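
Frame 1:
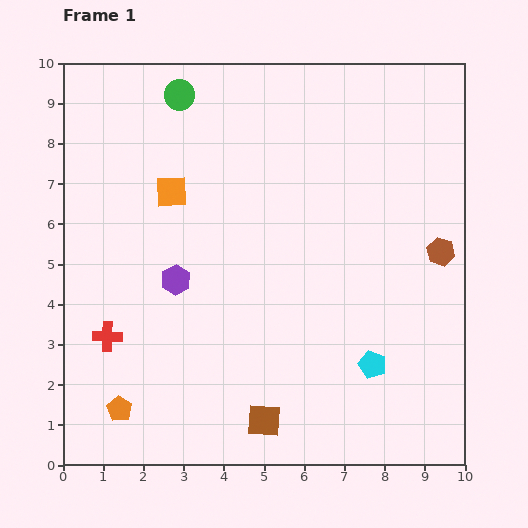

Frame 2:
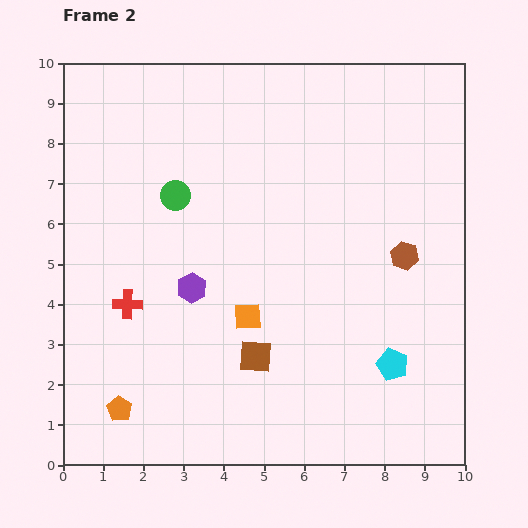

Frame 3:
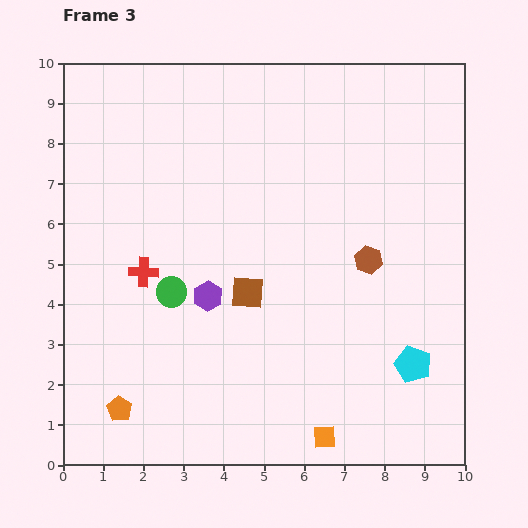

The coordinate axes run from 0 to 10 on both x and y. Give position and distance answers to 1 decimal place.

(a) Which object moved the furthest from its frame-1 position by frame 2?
the orange square

(moved 3.6; next 2.5)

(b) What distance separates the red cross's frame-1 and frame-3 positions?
1.8

The red cross moved from (1.1, 3.2) to (2.0, 4.8), a distance of √(0.9² + 1.6²) ≈ 1.8.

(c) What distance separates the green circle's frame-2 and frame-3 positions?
2.4

The green circle moved from (2.8, 6.7) to (2.7, 4.3), a distance of √(0.1² + 2.4²) ≈ 2.4.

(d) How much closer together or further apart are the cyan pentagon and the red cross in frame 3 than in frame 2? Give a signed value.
+0.3

Distance in frame 2: 6.8. Distance in frame 3: 7.1.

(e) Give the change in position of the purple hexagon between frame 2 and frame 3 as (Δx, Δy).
(0.4, -0.2)

The purple hexagon was at (3.2, 4.4) in frame 2 and (3.6, 4.2) in frame 3.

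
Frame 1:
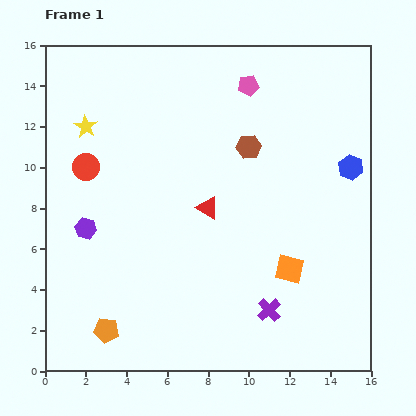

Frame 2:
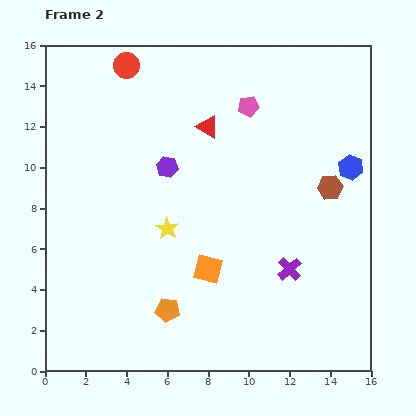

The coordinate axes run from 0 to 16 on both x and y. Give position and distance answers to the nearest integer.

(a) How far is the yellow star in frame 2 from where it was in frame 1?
6

The yellow star moved from (2, 12) to (6, 7), a distance of √(4² + 5²) ≈ 6.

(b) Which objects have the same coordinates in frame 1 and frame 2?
the blue hexagon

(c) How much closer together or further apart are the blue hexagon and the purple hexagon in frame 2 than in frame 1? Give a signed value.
-4

Distance in frame 1: 13. Distance in frame 2: 9.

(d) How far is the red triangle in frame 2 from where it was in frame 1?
4

The red triangle moved from (8, 8) to (8, 12), a distance of √(0² + 4²) ≈ 4.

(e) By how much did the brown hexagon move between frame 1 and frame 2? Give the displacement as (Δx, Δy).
(4, -2)

The brown hexagon was at (10, 11) in frame 1 and (14, 9) in frame 2.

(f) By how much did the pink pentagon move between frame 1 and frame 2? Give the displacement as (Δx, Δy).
(0, -1)

The pink pentagon was at (10, 14) in frame 1 and (10, 13) in frame 2.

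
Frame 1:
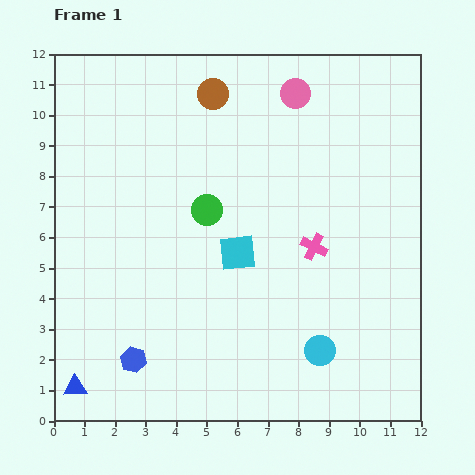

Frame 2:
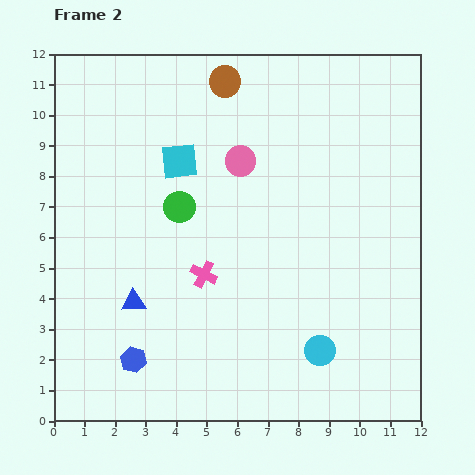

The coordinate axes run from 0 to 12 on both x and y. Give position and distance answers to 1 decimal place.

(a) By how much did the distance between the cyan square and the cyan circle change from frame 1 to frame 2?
+3.5

Distance in frame 1: 4.2. Distance in frame 2: 7.7.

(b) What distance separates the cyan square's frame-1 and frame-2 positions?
3.6

The cyan square moved from (6.0, 5.5) to (4.1, 8.5), a distance of √(1.9² + 3.0²) ≈ 3.6.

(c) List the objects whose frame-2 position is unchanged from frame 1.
the cyan circle, the blue hexagon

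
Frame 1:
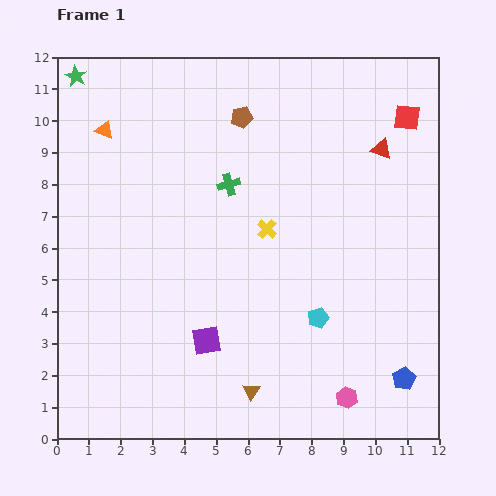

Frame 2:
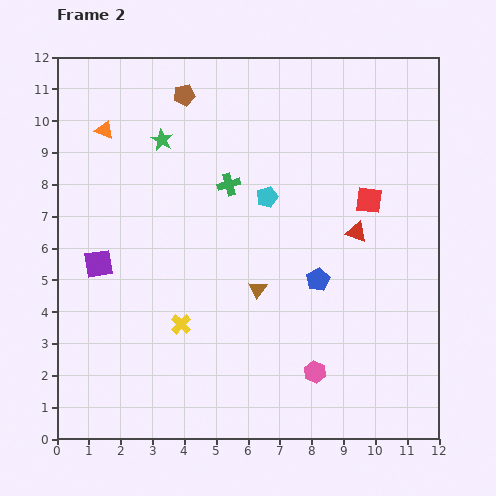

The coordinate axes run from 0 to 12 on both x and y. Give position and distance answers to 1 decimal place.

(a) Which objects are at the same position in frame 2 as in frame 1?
the green cross, the orange triangle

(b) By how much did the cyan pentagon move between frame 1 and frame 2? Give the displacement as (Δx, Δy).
(-1.6, 3.8)

The cyan pentagon was at (8.2, 3.8) in frame 1 and (6.6, 7.6) in frame 2.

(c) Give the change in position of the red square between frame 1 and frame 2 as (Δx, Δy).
(-1.2, -2.6)

The red square was at (11.0, 10.1) in frame 1 and (9.8, 7.5) in frame 2.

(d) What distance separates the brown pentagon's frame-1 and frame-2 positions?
1.9

The brown pentagon moved from (5.8, 10.1) to (4.0, 10.8), a distance of √(1.8² + 0.7²) ≈ 1.9.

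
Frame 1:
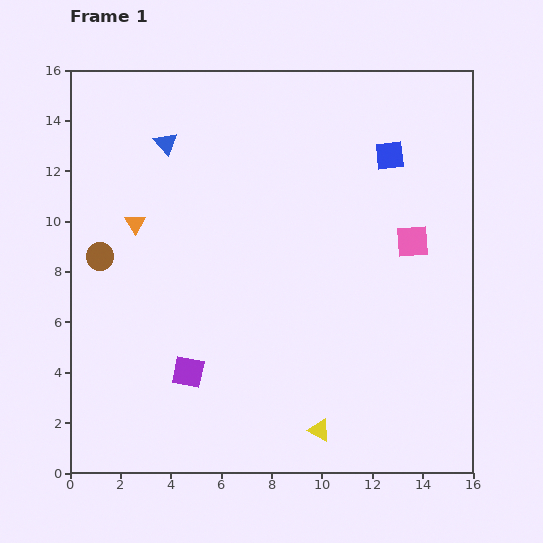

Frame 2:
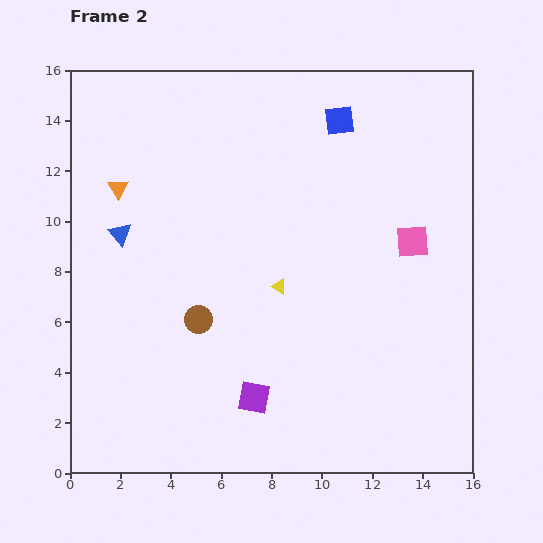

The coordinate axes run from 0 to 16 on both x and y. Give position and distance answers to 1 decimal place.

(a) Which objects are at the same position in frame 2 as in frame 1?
the pink square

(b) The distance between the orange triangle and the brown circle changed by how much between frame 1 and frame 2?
+4.2

Distance in frame 1: 1.9. Distance in frame 2: 6.1.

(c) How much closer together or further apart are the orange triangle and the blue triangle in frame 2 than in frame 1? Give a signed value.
-1.6

Distance in frame 1: 3.4. Distance in frame 2: 1.8.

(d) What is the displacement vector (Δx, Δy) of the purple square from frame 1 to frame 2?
(2.6, -1.0)

The purple square was at (4.7, 4.0) in frame 1 and (7.3, 3.0) in frame 2.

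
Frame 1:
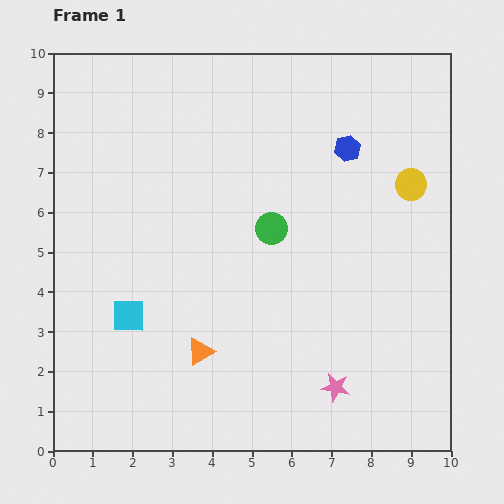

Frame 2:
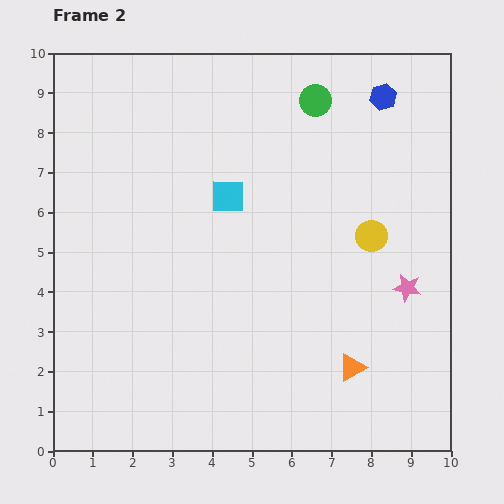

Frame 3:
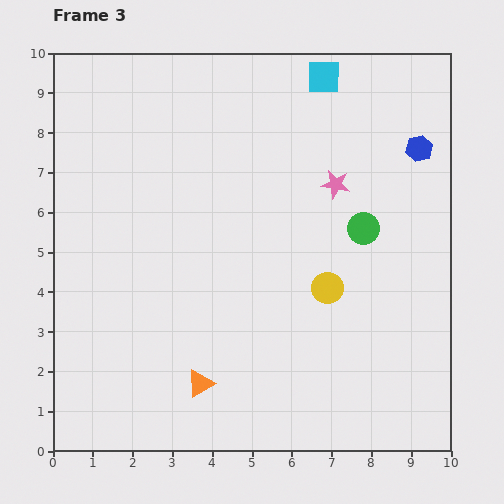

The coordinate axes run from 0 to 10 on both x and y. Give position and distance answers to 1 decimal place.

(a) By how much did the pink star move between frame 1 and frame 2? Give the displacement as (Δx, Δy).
(1.8, 2.5)

The pink star was at (7.1, 1.6) in frame 1 and (8.9, 4.1) in frame 2.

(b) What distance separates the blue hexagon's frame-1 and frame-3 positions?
1.8

The blue hexagon moved from (7.4, 7.6) to (9.2, 7.6), a distance of √(1.8² + 0.0²) ≈ 1.8.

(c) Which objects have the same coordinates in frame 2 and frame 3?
none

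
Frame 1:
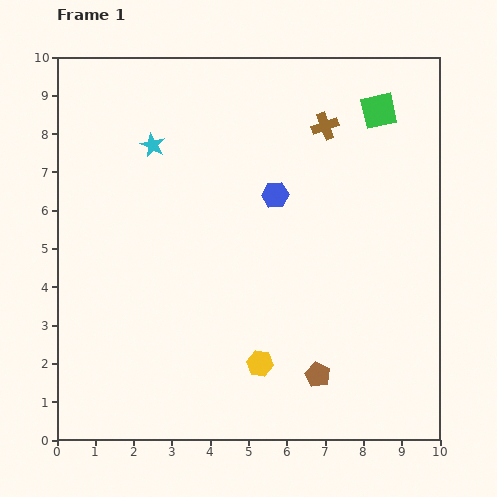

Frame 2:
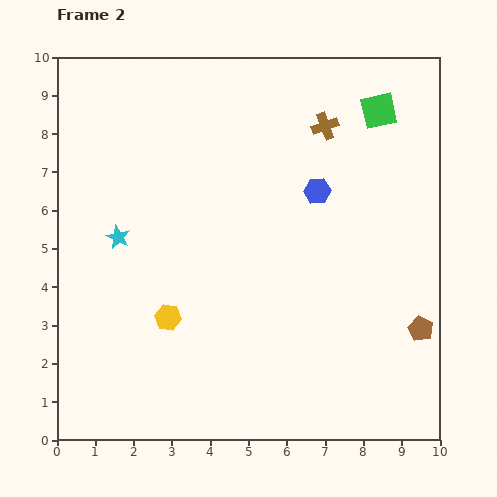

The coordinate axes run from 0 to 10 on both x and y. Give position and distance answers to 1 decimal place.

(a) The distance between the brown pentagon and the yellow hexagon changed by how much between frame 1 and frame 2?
+5.1

Distance in frame 1: 1.5. Distance in frame 2: 6.6.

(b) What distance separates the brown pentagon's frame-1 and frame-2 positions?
3.0

The brown pentagon moved from (6.8, 1.7) to (9.5, 2.9), a distance of √(2.7² + 1.2²) ≈ 3.0.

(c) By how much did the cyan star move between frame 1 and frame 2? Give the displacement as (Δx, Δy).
(-0.9, -2.4)

The cyan star was at (2.5, 7.7) in frame 1 and (1.6, 5.3) in frame 2.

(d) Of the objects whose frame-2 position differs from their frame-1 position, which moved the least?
the blue hexagon

(moved 1.1)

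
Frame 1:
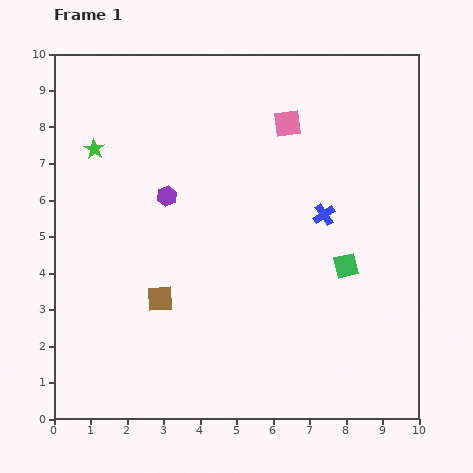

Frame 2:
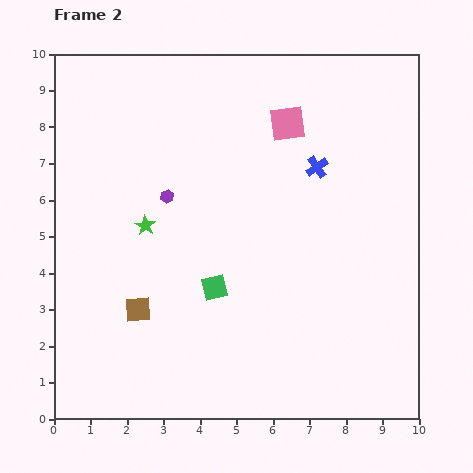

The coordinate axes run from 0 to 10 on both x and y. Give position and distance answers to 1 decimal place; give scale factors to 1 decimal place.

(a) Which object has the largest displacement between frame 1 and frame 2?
the green square

(moved 3.6; next 2.5)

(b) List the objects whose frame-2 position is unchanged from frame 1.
the pink square, the purple hexagon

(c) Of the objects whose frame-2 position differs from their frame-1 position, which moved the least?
the brown square

(moved 0.7)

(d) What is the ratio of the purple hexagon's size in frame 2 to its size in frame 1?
0.7×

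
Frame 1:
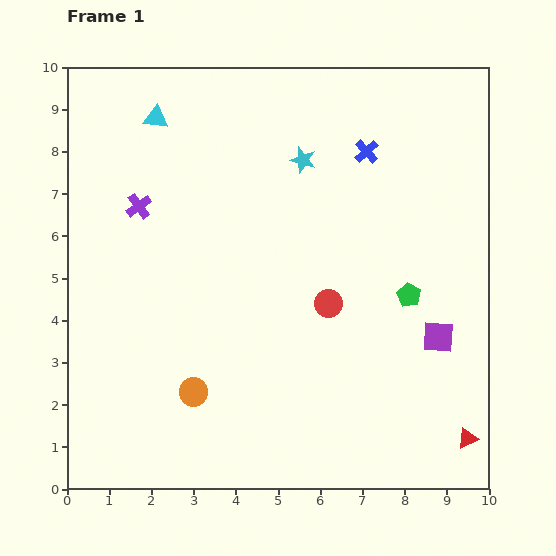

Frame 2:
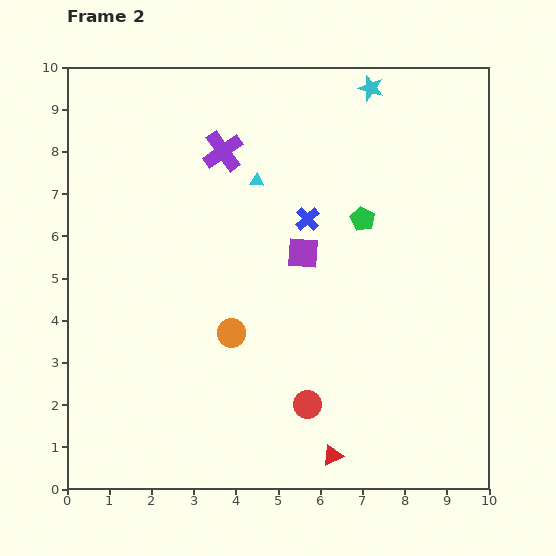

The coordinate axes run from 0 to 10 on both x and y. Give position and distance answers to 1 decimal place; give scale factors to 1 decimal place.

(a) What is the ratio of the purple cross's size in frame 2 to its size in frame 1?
1.6×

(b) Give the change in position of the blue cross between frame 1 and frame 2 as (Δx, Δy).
(-1.4, -1.6)

The blue cross was at (7.1, 8.0) in frame 1 and (5.7, 6.4) in frame 2.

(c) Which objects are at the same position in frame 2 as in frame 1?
none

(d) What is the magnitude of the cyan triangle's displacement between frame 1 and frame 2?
2.8

The cyan triangle moved from (2.1, 8.8) to (4.5, 7.3), a distance of √(2.4² + 1.5²) ≈ 2.8.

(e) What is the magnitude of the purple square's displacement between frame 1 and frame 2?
3.8

The purple square moved from (8.8, 3.6) to (5.6, 5.6), a distance of √(3.2² + 2.0²) ≈ 3.8.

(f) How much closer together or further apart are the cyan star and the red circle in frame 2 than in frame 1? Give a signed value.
+4.1

Distance in frame 1: 3.5. Distance in frame 2: 7.6.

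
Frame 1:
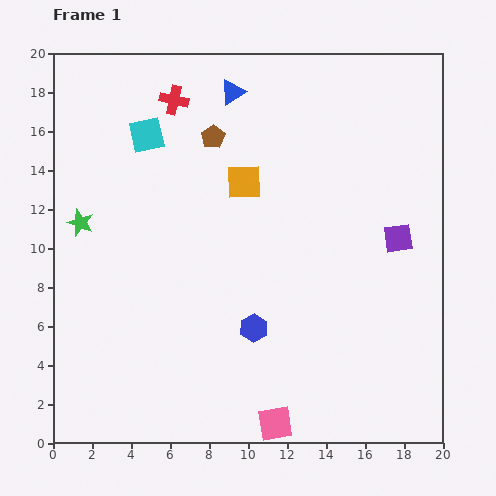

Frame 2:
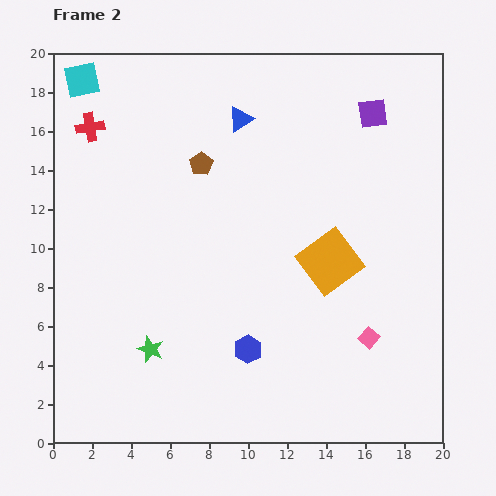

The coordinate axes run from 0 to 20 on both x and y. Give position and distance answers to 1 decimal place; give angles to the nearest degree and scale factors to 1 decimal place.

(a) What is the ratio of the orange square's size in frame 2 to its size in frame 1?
1.7×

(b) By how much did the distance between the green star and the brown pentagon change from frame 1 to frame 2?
+1.7

Distance in frame 1: 8.1. Distance in frame 2: 9.8.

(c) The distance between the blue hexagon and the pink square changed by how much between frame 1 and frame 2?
+1.2

Distance in frame 1: 5.0. Distance in frame 2: 6.2.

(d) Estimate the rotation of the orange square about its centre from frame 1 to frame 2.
34° counter-clockwise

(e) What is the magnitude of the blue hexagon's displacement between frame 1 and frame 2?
1.1

The blue hexagon moved from (10.3, 5.9) to (10.0, 4.8), a distance of √(0.3² + 1.1²) ≈ 1.1.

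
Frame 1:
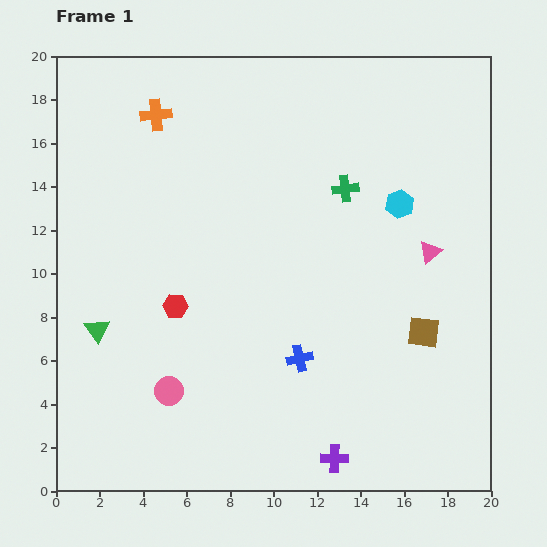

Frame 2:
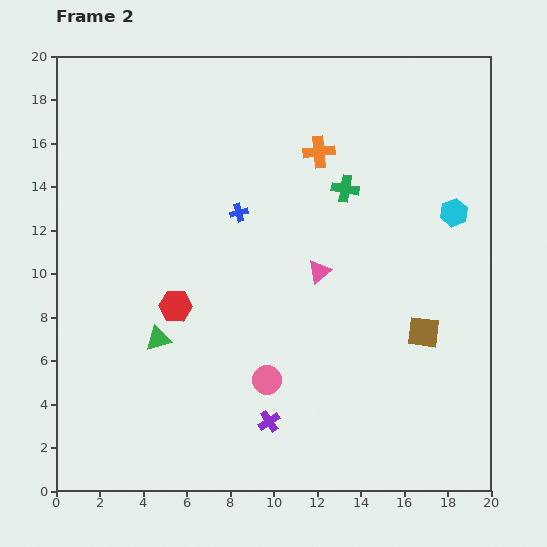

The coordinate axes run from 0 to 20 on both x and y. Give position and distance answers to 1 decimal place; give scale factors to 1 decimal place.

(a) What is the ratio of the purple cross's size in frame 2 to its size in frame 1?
0.8×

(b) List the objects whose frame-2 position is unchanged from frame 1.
the brown square, the red hexagon, the green cross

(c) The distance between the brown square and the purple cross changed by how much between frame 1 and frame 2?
+1.1

Distance in frame 1: 7.1. Distance in frame 2: 8.2.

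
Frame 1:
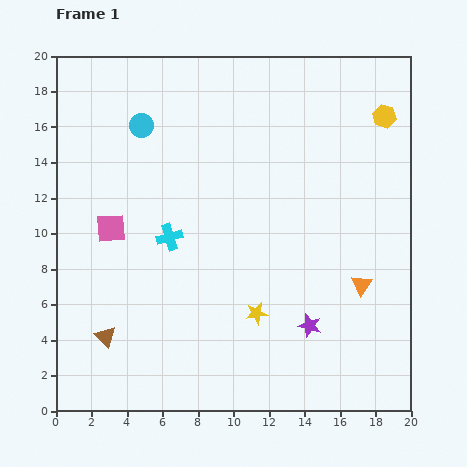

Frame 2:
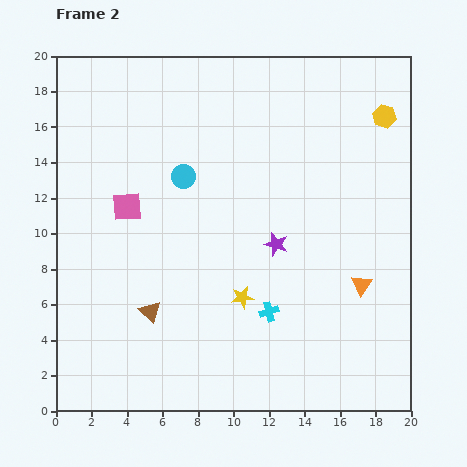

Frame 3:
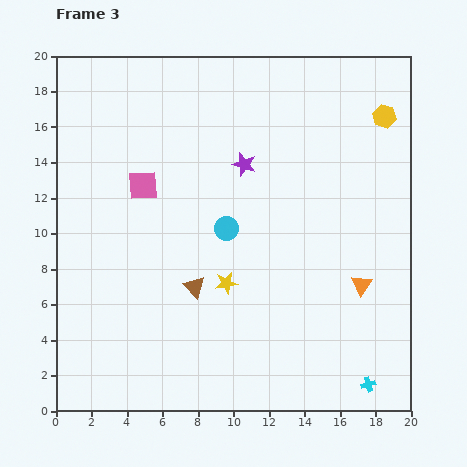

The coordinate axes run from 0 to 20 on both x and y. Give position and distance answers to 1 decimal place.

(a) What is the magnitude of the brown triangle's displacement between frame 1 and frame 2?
2.9

The brown triangle moved from (2.8, 4.2) to (5.3, 5.6), a distance of √(2.5² + 1.4²) ≈ 2.9.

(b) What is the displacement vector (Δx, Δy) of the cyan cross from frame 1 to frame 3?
(11.2, -8.3)

The cyan cross was at (6.4, 9.8) in frame 1 and (17.6, 1.5) in frame 3.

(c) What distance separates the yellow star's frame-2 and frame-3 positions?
1.2

The yellow star moved from (10.5, 6.4) to (9.6, 7.2), a distance of √(0.9² + 0.8²) ≈ 1.2.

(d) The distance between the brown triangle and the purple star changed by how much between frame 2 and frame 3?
-0.7

Distance in frame 2: 8.1. Distance in frame 3: 7.4.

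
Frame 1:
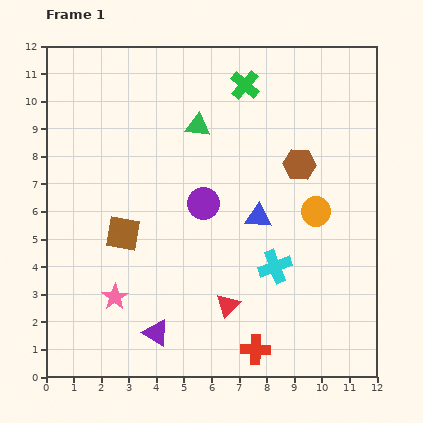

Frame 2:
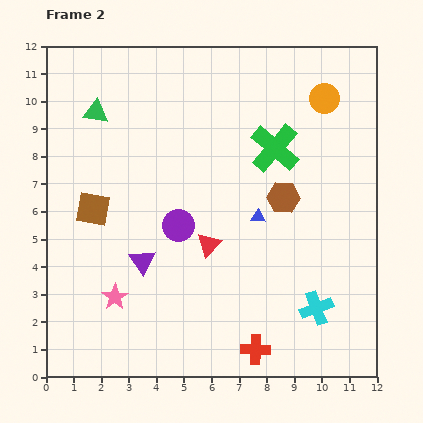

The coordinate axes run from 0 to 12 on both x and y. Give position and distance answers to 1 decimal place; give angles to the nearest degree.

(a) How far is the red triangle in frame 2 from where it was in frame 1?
2.3

The red triangle moved from (6.6, 2.6) to (5.9, 4.8), a distance of √(0.7² + 2.2²) ≈ 2.3.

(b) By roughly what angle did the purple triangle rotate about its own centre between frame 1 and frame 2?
22° clockwise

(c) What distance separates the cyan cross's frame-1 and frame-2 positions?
2.1

The cyan cross moved from (8.3, 4.0) to (9.8, 2.5), a distance of √(1.5² + 1.5²) ≈ 2.1.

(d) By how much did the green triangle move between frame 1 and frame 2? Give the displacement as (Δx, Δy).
(-3.7, 0.5)

The green triangle was at (5.5, 9.1) in frame 1 and (1.8, 9.6) in frame 2.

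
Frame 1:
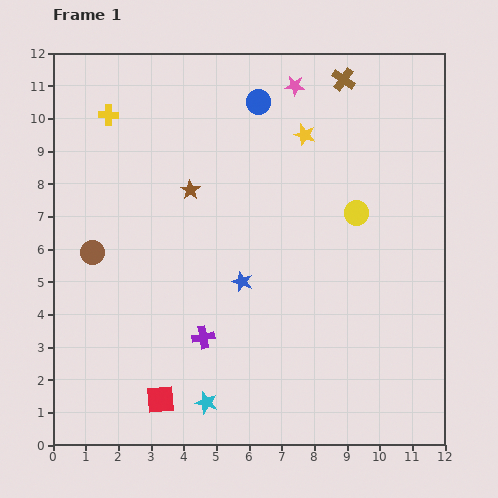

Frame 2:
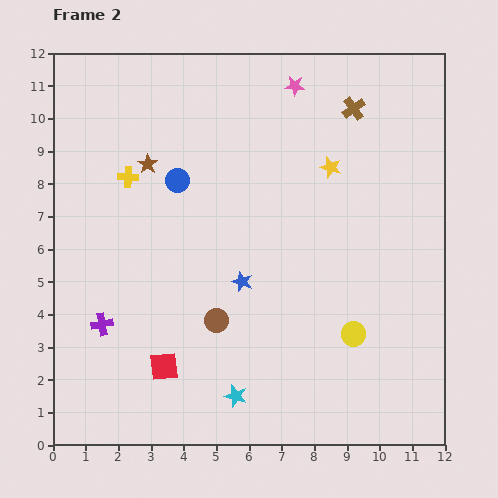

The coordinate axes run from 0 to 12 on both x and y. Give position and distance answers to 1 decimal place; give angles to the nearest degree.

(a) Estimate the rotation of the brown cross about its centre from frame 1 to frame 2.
18° clockwise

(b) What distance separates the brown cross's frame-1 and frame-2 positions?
0.9

The brown cross moved from (8.9, 11.2) to (9.2, 10.3), a distance of √(0.3² + 0.9²) ≈ 0.9.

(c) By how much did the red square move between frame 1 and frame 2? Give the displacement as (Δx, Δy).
(0.1, 1.0)

The red square was at (3.3, 1.4) in frame 1 and (3.4, 2.4) in frame 2.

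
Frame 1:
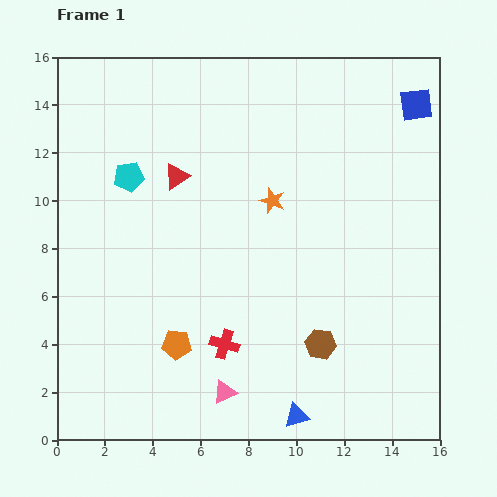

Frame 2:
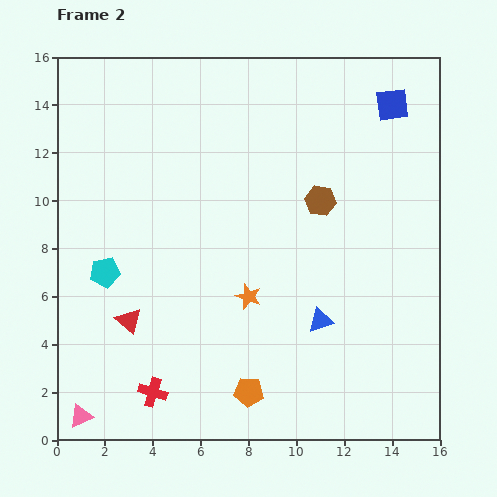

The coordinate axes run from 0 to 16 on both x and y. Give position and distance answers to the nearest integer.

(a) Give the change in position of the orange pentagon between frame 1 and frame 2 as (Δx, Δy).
(3, -2)

The orange pentagon was at (5, 4) in frame 1 and (8, 2) in frame 2.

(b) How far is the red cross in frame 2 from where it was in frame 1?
4

The red cross moved from (7, 4) to (4, 2), a distance of √(3² + 2²) ≈ 4.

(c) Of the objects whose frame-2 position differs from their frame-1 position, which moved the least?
the blue square

(moved 1)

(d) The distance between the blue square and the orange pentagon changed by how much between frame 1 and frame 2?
-1

Distance in frame 1: 14. Distance in frame 2: 13.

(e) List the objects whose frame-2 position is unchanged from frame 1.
none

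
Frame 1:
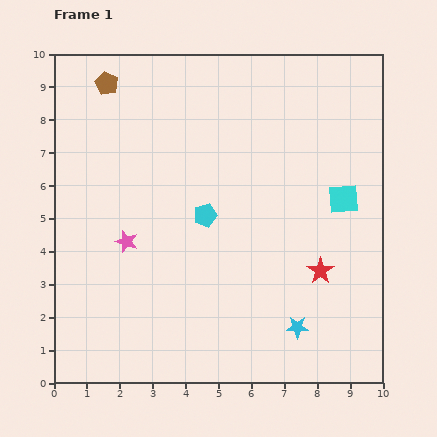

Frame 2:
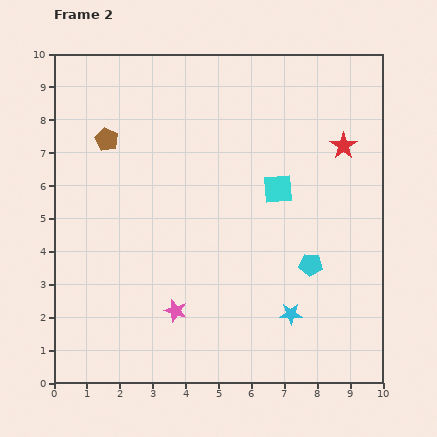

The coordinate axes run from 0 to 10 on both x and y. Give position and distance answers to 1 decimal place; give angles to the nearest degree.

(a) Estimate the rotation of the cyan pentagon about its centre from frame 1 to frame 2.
22° clockwise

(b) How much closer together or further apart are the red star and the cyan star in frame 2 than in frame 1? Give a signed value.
+3.5

Distance in frame 1: 1.8. Distance in frame 2: 5.3.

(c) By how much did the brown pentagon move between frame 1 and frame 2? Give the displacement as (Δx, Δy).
(0.0, -1.7)

The brown pentagon was at (1.6, 9.1) in frame 1 and (1.6, 7.4) in frame 2.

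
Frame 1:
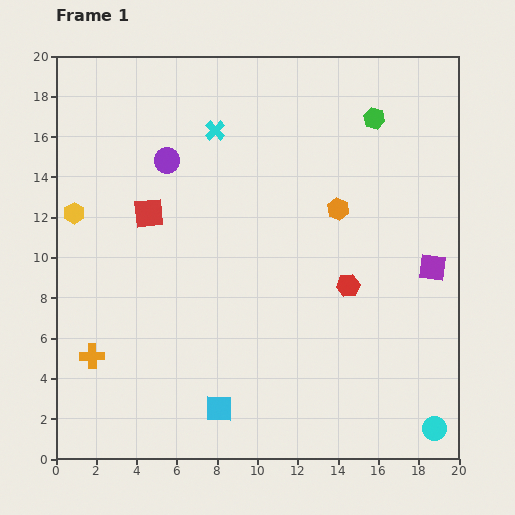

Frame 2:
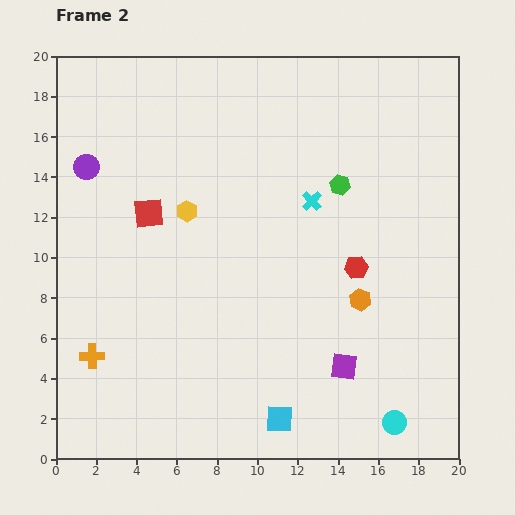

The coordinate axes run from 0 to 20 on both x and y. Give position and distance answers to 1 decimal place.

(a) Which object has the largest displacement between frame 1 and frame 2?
the purple square

(moved 6.6; next 5.9)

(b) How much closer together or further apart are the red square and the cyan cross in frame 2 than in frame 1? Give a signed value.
+2.8

Distance in frame 1: 5.3. Distance in frame 2: 8.1.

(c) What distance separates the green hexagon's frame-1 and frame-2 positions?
3.7

The green hexagon moved from (15.8, 16.9) to (14.1, 13.6), a distance of √(1.7² + 3.3²) ≈ 3.7.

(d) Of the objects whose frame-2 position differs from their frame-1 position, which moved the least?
the red hexagon

(moved 1.0)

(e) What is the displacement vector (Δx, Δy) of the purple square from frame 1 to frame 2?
(-4.4, -4.9)

The purple square was at (18.7, 9.5) in frame 1 and (14.3, 4.6) in frame 2.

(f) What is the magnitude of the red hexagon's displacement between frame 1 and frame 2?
1.0

The red hexagon moved from (14.5, 8.6) to (14.9, 9.5), a distance of √(0.4² + 0.9²) ≈ 1.0.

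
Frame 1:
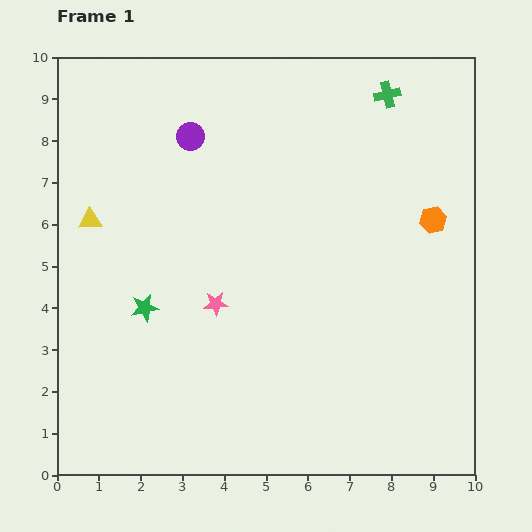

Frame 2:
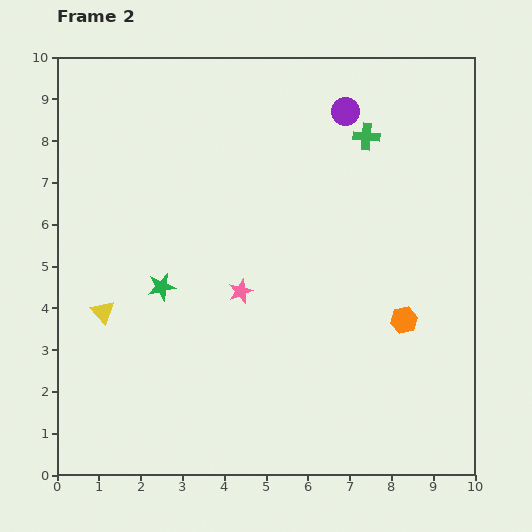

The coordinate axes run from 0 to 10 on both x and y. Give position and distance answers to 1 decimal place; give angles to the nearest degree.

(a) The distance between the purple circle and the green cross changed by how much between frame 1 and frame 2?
-4.0

Distance in frame 1: 4.8. Distance in frame 2: 0.8.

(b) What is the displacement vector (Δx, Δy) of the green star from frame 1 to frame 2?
(0.4, 0.5)

The green star was at (2.1, 4.0) in frame 1 and (2.5, 4.5) in frame 2.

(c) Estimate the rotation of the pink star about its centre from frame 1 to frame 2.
19° counter-clockwise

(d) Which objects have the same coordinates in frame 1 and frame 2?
none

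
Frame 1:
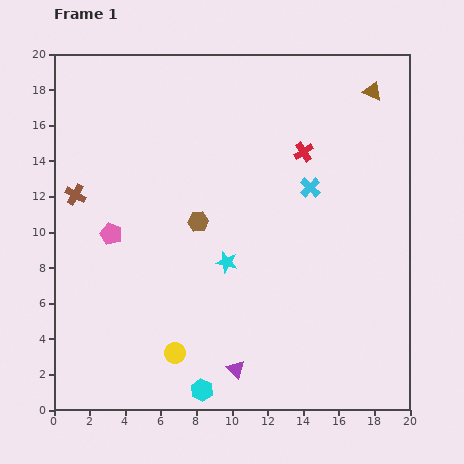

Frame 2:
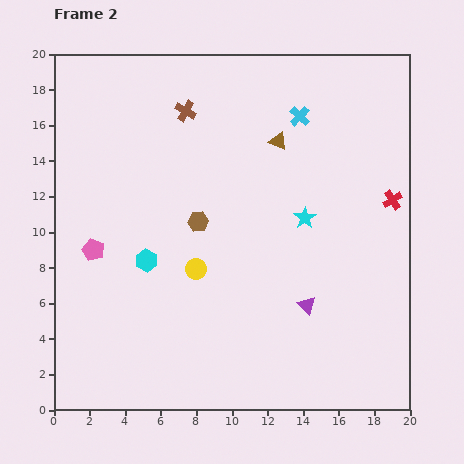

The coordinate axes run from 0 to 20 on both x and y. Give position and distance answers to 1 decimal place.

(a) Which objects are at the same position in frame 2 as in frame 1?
the brown hexagon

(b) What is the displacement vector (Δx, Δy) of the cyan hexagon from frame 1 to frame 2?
(-3.1, 7.3)

The cyan hexagon was at (8.3, 1.1) in frame 1 and (5.2, 8.4) in frame 2.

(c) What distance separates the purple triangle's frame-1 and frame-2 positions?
5.4

The purple triangle moved from (10.2, 2.3) to (14.2, 5.9), a distance of √(4.0² + 3.6²) ≈ 5.4.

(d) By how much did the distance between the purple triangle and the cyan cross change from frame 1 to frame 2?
-0.4

Distance in frame 1: 11.0. Distance in frame 2: 10.6.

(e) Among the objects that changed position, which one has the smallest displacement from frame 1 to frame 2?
the pink pentagon

(moved 1.3)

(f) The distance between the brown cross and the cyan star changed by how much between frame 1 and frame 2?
-0.3

Distance in frame 1: 9.3. Distance in frame 2: 9.0.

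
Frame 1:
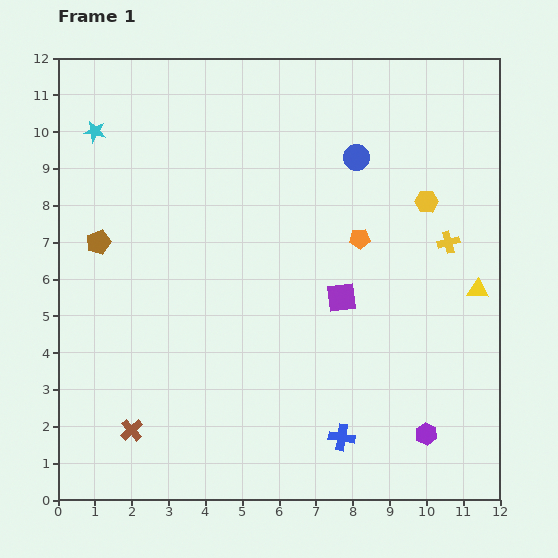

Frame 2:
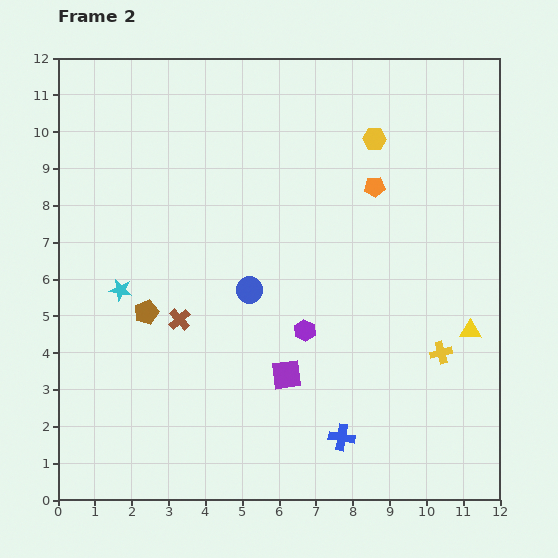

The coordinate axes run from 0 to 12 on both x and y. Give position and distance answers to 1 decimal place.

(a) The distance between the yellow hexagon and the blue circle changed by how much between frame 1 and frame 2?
+3.1

Distance in frame 1: 2.2. Distance in frame 2: 5.3.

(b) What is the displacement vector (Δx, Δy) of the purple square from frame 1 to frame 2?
(-1.5, -2.1)

The purple square was at (7.7, 5.5) in frame 1 and (6.2, 3.4) in frame 2.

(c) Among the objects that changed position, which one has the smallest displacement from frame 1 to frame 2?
the yellow triangle

(moved 1.1)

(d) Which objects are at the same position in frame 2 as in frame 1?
the blue cross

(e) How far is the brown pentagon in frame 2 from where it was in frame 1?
2.3

The brown pentagon moved from (1.1, 7.0) to (2.4, 5.1), a distance of √(1.3² + 1.9²) ≈ 2.3.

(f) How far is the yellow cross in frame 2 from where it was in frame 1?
3.0

The yellow cross moved from (10.6, 7.0) to (10.4, 4.0), a distance of √(0.2² + 3.0²) ≈ 3.0.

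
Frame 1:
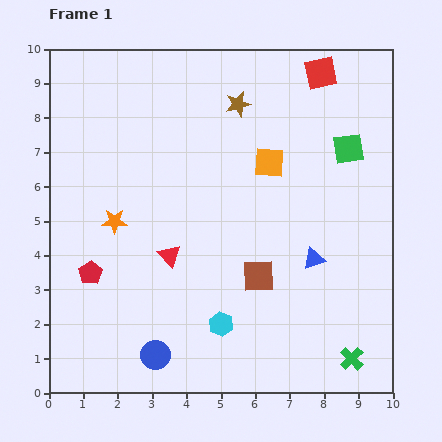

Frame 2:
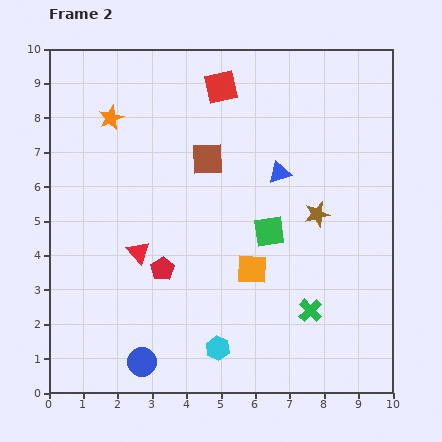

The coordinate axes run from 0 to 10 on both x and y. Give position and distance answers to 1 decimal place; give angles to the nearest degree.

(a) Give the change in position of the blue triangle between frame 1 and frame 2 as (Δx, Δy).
(-1.0, 2.5)

The blue triangle was at (7.7, 3.9) in frame 1 and (6.7, 6.4) in frame 2.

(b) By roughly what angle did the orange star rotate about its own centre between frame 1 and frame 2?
25° counter-clockwise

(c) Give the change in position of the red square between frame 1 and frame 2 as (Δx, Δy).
(-2.9, -0.4)

The red square was at (7.9, 9.3) in frame 1 and (5.0, 8.9) in frame 2.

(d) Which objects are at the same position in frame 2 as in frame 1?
none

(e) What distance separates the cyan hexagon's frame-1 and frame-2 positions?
0.7

The cyan hexagon moved from (5.0, 2.0) to (4.9, 1.3), a distance of √(0.1² + 0.7²) ≈ 0.7.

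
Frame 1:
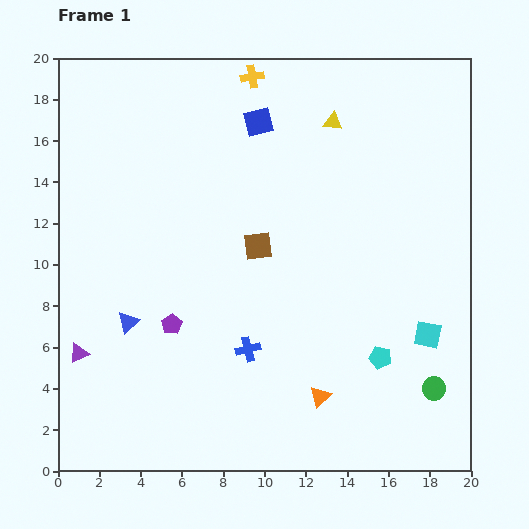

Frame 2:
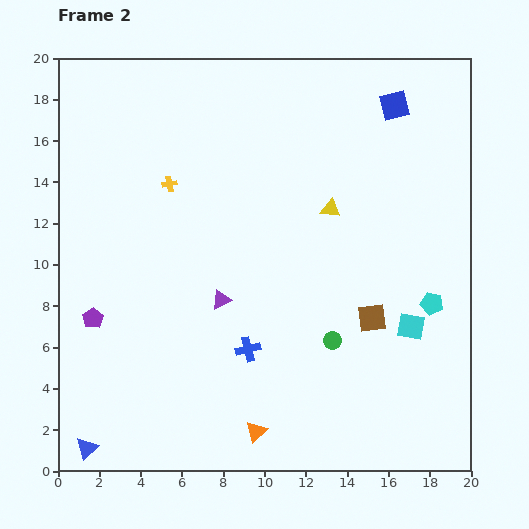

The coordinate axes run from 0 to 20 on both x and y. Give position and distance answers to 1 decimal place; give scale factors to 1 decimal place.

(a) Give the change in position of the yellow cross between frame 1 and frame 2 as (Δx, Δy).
(-4.0, -5.2)

The yellow cross was at (9.4, 19.1) in frame 1 and (5.4, 13.9) in frame 2.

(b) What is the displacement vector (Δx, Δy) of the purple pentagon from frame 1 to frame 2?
(-3.8, 0.3)

The purple pentagon was at (5.5, 7.1) in frame 1 and (1.7, 7.4) in frame 2.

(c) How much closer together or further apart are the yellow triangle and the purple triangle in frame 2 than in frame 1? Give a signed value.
-9.7

Distance in frame 1: 16.6. Distance in frame 2: 6.9.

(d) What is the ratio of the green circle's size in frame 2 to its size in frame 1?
0.8×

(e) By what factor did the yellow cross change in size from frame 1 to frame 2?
0.6×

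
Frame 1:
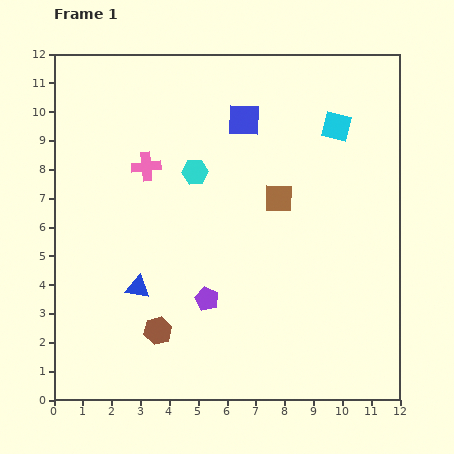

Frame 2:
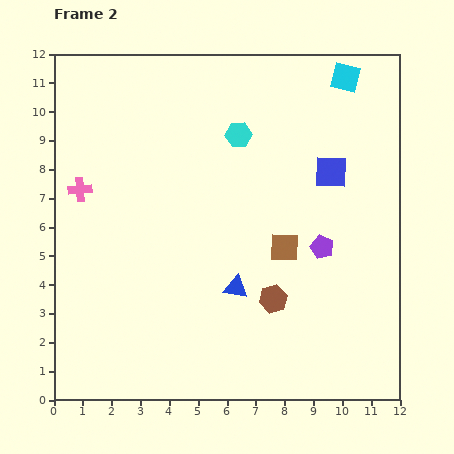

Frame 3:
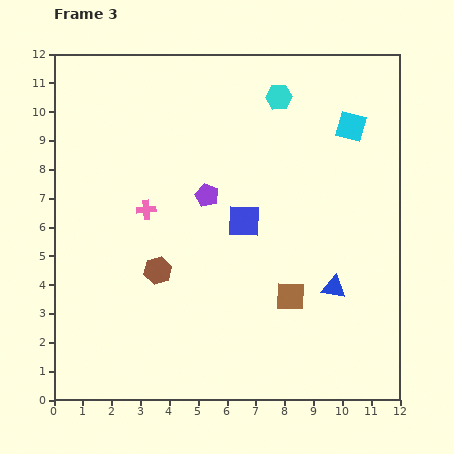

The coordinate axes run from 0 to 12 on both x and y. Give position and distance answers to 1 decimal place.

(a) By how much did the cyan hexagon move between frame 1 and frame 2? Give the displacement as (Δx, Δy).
(1.5, 1.3)

The cyan hexagon was at (4.9, 7.9) in frame 1 and (6.4, 9.2) in frame 2.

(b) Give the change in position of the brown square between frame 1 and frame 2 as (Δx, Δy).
(0.2, -1.7)

The brown square was at (7.8, 7.0) in frame 1 and (8.0, 5.3) in frame 2.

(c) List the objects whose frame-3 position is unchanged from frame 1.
none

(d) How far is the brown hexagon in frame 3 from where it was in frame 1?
2.1

The brown hexagon moved from (3.6, 2.4) to (3.6, 4.5), a distance of √(0.0² + 2.1²) ≈ 2.1.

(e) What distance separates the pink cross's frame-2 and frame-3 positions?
2.4

The pink cross moved from (0.9, 7.3) to (3.2, 6.6), a distance of √(2.3² + 0.7²) ≈ 2.4.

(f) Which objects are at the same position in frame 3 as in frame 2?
none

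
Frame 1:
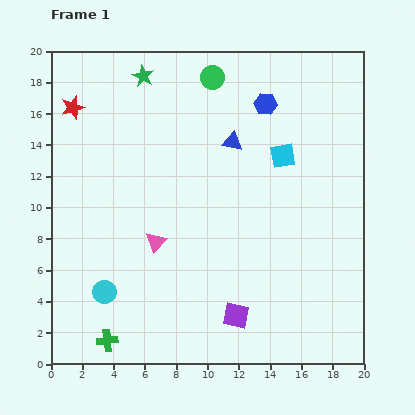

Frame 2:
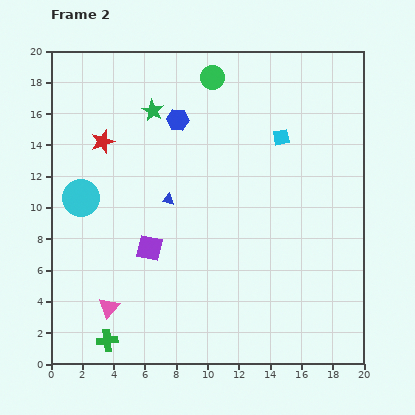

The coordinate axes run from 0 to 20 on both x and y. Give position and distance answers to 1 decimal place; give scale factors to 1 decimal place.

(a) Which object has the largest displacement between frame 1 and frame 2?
the purple square

(moved 7.0; next 6.2)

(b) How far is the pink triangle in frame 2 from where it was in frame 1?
5.2

The pink triangle moved from (6.7, 7.8) to (3.7, 3.6), a distance of √(3.0² + 4.2²) ≈ 5.2.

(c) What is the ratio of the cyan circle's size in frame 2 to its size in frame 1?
1.6×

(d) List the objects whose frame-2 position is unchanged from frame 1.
the green cross, the green circle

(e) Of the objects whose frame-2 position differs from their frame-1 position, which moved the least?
the cyan square

(moved 1.2)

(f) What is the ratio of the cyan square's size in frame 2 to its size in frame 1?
0.7×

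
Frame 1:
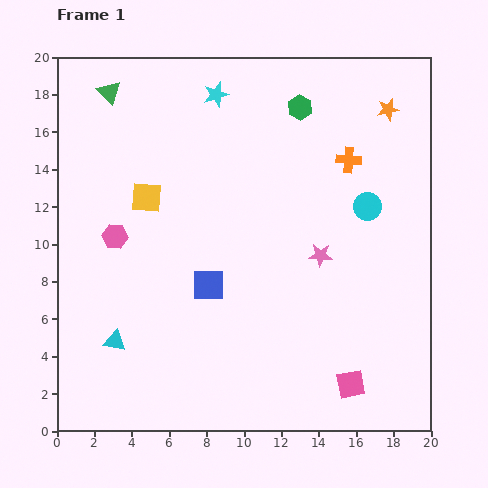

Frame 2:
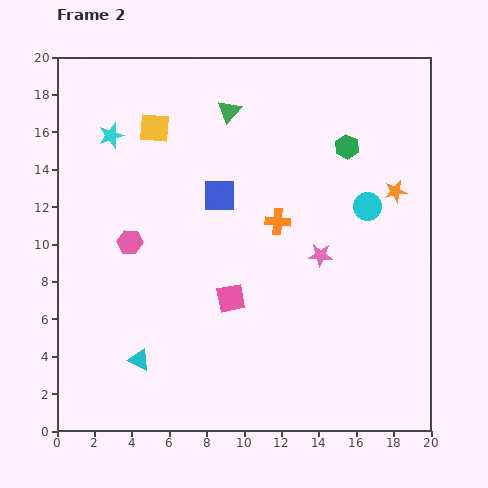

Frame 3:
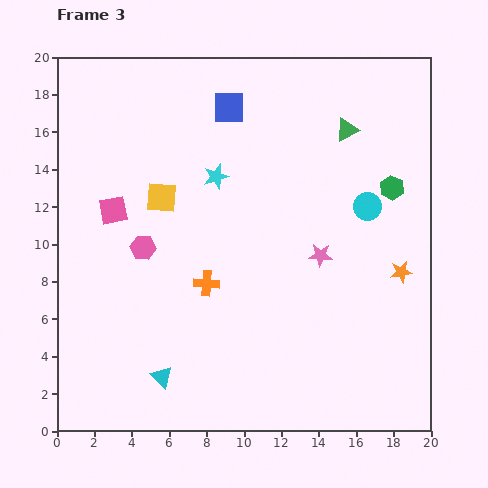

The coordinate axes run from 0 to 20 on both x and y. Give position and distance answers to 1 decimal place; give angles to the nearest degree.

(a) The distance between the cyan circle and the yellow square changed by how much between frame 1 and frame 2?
+0.3

Distance in frame 1: 11.8. Distance in frame 2: 12.1.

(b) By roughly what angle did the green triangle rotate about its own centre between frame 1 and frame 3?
48° clockwise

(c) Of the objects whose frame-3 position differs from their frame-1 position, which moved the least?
the yellow square

(moved 0.8)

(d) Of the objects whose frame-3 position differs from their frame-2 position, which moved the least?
the pink hexagon

(moved 0.8)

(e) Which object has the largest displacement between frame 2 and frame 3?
the pink square

(moved 7.9; next 6.4)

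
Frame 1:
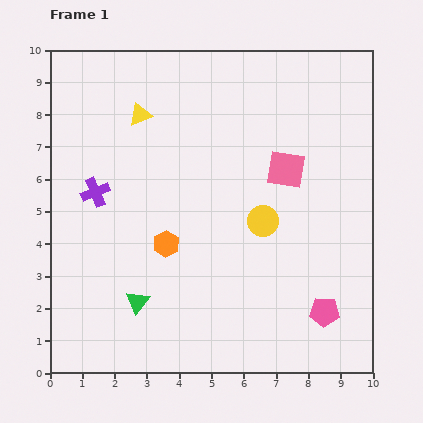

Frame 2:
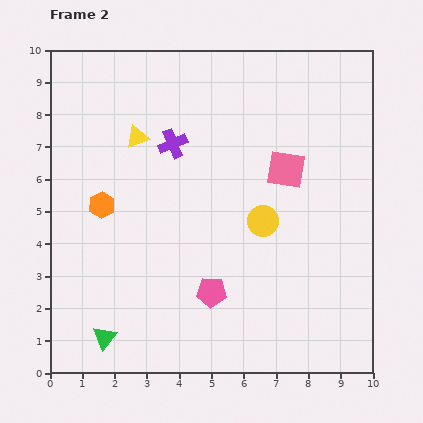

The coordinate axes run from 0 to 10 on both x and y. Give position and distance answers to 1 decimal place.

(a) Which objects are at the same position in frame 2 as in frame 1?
the yellow circle, the pink square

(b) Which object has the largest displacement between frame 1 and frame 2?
the pink pentagon

(moved 3.6; next 2.8)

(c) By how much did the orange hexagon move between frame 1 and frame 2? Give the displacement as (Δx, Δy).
(-2.0, 1.2)

The orange hexagon was at (3.6, 4.0) in frame 1 and (1.6, 5.2) in frame 2.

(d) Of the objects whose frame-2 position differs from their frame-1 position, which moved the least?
the yellow triangle

(moved 0.7)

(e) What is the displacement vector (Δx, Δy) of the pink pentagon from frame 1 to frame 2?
(-3.5, 0.6)

The pink pentagon was at (8.5, 1.9) in frame 1 and (5.0, 2.5) in frame 2.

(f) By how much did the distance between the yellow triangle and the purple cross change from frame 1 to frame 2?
-1.7

Distance in frame 1: 2.8. Distance in frame 2: 1.1.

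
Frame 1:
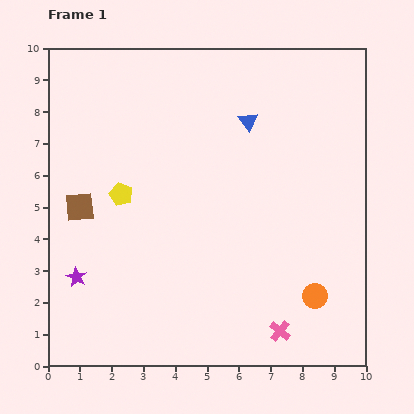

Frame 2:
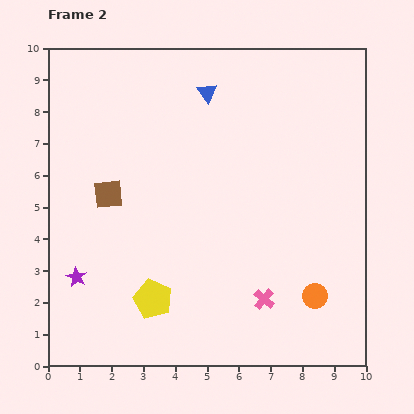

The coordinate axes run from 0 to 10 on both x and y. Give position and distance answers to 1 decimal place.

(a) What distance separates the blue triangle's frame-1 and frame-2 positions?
1.6

The blue triangle moved from (6.3, 7.7) to (5.0, 8.6), a distance of √(1.3² + 0.9²) ≈ 1.6.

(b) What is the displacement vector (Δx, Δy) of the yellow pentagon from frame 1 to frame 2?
(1.0, -3.3)

The yellow pentagon was at (2.3, 5.4) in frame 1 and (3.3, 2.1) in frame 2.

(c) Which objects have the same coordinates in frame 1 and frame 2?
the purple star, the orange circle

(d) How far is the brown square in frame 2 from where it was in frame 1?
1.0

The brown square moved from (1.0, 5.0) to (1.9, 5.4), a distance of √(0.9² + 0.4²) ≈ 1.0.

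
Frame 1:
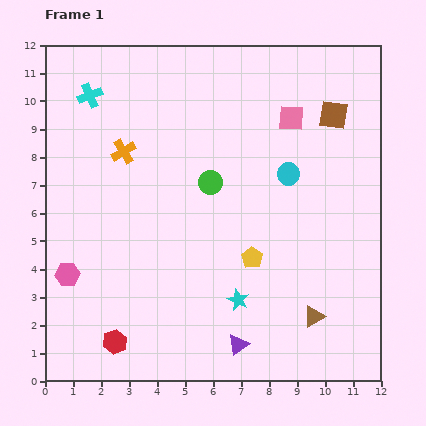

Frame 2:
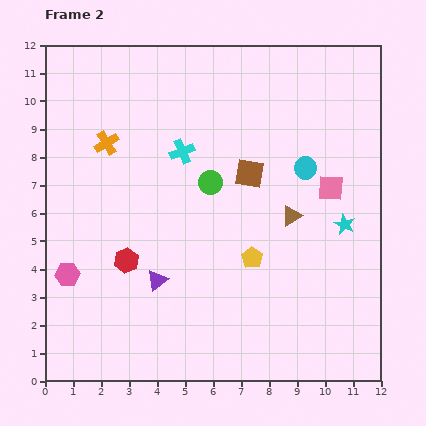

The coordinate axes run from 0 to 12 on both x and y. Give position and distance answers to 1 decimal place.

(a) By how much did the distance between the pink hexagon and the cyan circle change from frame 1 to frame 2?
+0.6

Distance in frame 1: 8.7. Distance in frame 2: 9.3.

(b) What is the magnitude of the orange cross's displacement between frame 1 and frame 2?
0.7

The orange cross moved from (2.8, 8.2) to (2.2, 8.5), a distance of √(0.6² + 0.3²) ≈ 0.7.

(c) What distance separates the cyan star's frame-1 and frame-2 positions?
4.7

The cyan star moved from (6.9, 2.9) to (10.7, 5.6), a distance of √(3.8² + 2.7²) ≈ 4.7.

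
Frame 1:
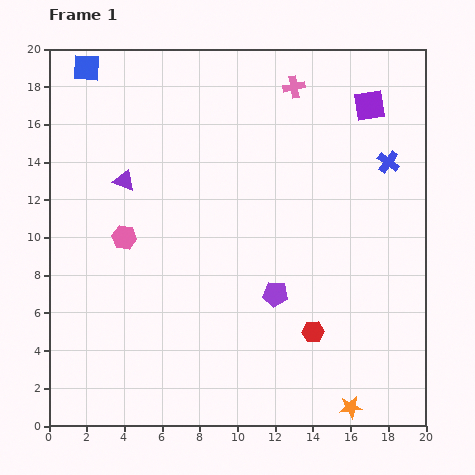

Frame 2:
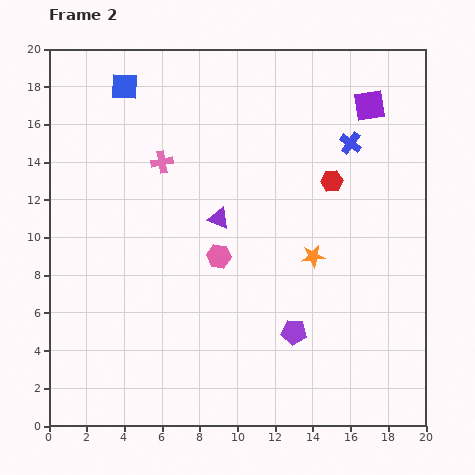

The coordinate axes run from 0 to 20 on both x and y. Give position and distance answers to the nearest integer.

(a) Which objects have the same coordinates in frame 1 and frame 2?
the purple square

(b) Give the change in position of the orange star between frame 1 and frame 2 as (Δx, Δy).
(-2, 8)

The orange star was at (16, 1) in frame 1 and (14, 9) in frame 2.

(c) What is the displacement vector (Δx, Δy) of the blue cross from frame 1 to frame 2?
(-2, 1)

The blue cross was at (18, 14) in frame 1 and (16, 15) in frame 2.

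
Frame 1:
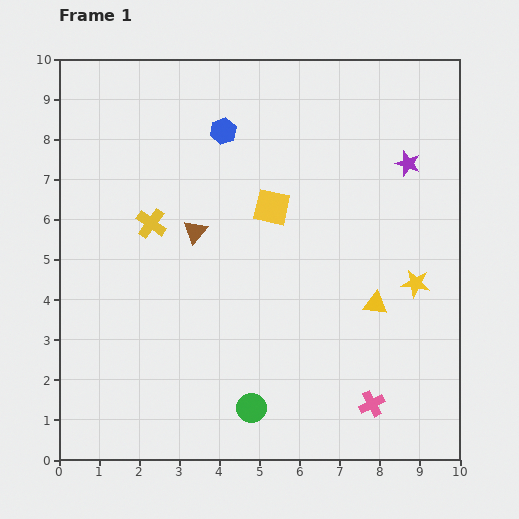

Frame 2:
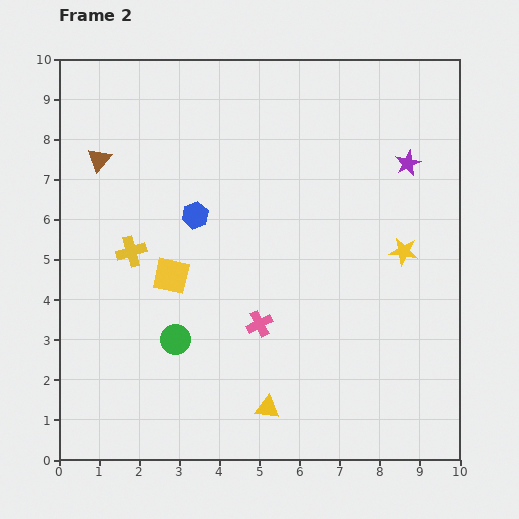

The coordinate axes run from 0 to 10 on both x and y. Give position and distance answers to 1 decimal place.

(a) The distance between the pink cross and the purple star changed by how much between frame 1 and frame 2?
-0.7

Distance in frame 1: 6.1. Distance in frame 2: 5.4.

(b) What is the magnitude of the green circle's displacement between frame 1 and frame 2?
2.5

The green circle moved from (4.8, 1.3) to (2.9, 3.0), a distance of √(1.9² + 1.7²) ≈ 2.5.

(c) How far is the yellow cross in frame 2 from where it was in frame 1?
0.9

The yellow cross moved from (2.3, 5.9) to (1.8, 5.2), a distance of √(0.5² + 0.7²) ≈ 0.9.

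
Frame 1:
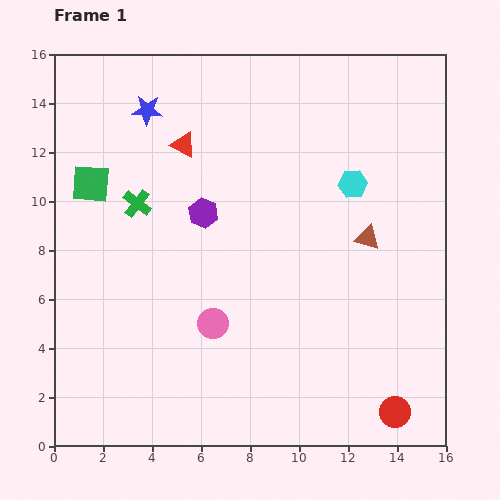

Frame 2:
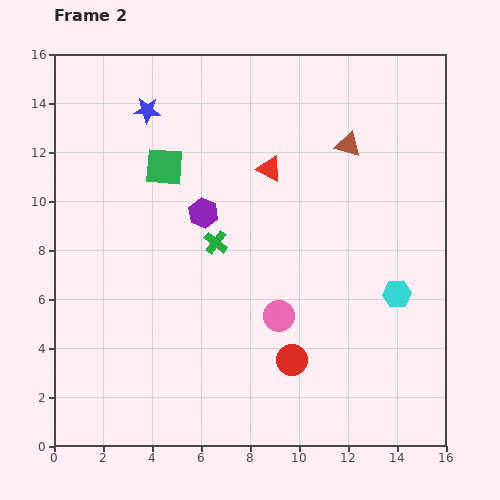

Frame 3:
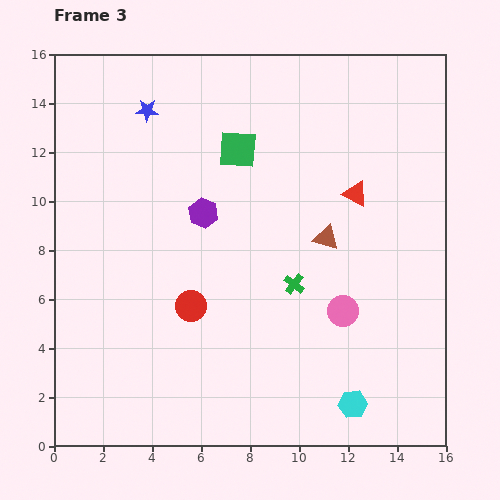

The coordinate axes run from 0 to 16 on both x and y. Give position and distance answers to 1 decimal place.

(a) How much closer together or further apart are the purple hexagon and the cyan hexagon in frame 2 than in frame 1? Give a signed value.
+2.4

Distance in frame 1: 6.2. Distance in frame 2: 8.6.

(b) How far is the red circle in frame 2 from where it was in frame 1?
4.7

The red circle moved from (13.9, 1.4) to (9.7, 3.5), a distance of √(4.2² + 2.1²) ≈ 4.7.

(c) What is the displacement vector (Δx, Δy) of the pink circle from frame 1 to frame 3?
(5.3, 0.5)

The pink circle was at (6.5, 5.0) in frame 1 and (11.8, 5.5) in frame 3.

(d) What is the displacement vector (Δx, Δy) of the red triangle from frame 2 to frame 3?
(3.5, -1.0)

The red triangle was at (8.8, 11.3) in frame 2 and (12.3, 10.3) in frame 3.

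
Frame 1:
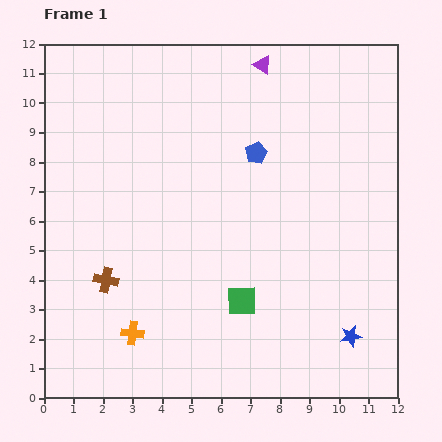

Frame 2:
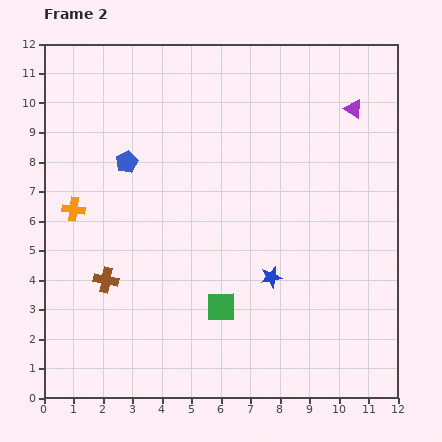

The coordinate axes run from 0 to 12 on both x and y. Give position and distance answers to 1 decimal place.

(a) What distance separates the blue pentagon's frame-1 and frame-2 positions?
4.4

The blue pentagon moved from (7.2, 8.3) to (2.8, 8.0), a distance of √(4.4² + 0.3²) ≈ 4.4.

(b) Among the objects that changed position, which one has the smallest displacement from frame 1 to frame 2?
the green square

(moved 0.7)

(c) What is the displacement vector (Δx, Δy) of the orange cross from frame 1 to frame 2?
(-2.0, 4.2)

The orange cross was at (3.0, 2.2) in frame 1 and (1.0, 6.4) in frame 2.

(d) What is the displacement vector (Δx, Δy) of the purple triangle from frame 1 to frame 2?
(3.1, -1.5)

The purple triangle was at (7.4, 11.3) in frame 1 and (10.5, 9.8) in frame 2.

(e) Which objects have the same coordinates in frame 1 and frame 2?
the brown cross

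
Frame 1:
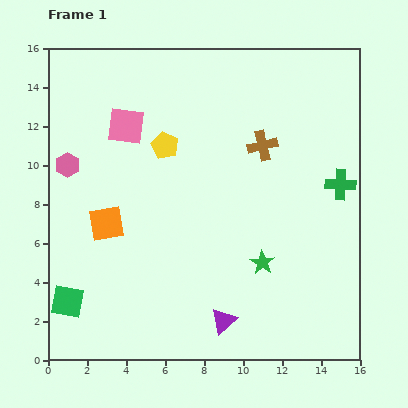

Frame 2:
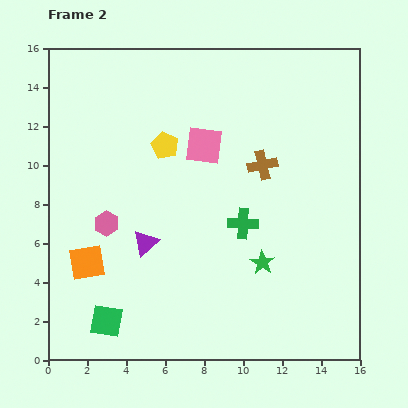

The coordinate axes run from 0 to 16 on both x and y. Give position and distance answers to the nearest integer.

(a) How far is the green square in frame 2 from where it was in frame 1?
2

The green square moved from (1, 3) to (3, 2), a distance of √(2² + 1²) ≈ 2.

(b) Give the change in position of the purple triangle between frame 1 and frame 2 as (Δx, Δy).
(-4, 4)

The purple triangle was at (9, 2) in frame 1 and (5, 6) in frame 2.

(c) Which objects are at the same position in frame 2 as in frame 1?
the yellow pentagon, the green star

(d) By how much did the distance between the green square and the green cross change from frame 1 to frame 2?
-6

Distance in frame 1: 15. Distance in frame 2: 9.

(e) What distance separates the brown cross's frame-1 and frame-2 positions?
1

The brown cross moved from (11, 11) to (11, 10), a distance of √(0² + 1²) ≈ 1.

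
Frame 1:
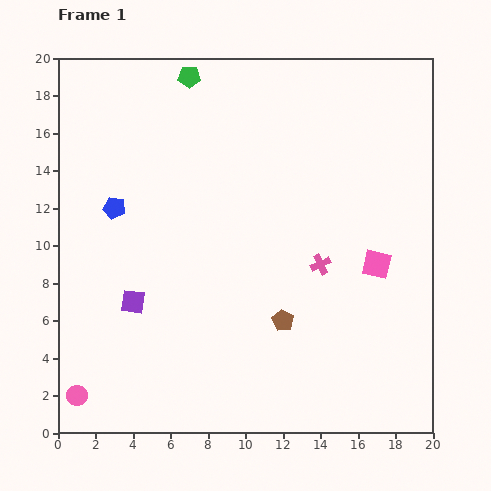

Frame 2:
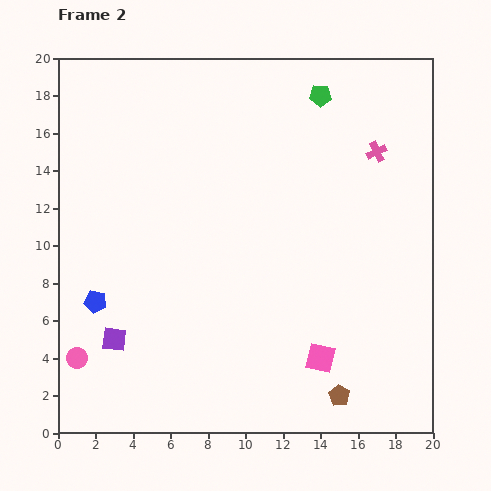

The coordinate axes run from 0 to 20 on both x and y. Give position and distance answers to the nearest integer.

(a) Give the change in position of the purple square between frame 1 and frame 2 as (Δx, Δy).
(-1, -2)

The purple square was at (4, 7) in frame 1 and (3, 5) in frame 2.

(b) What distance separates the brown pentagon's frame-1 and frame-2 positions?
5

The brown pentagon moved from (12, 6) to (15, 2), a distance of √(3² + 4²) ≈ 5.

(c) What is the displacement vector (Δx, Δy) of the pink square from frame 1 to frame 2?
(-3, -5)

The pink square was at (17, 9) in frame 1 and (14, 4) in frame 2.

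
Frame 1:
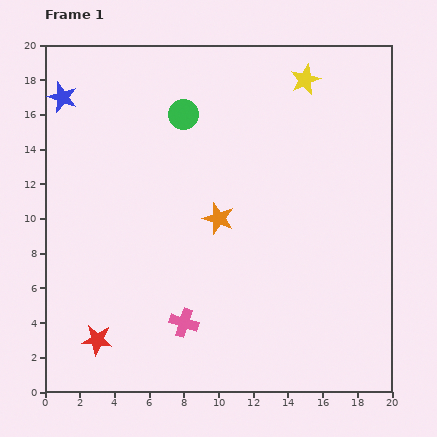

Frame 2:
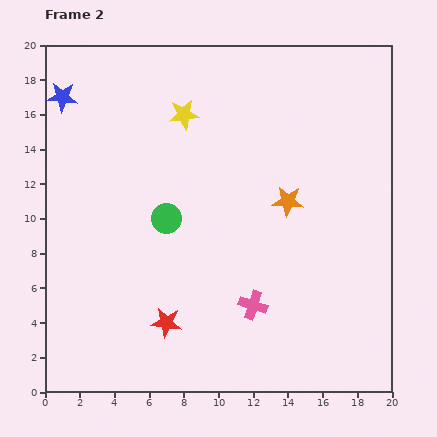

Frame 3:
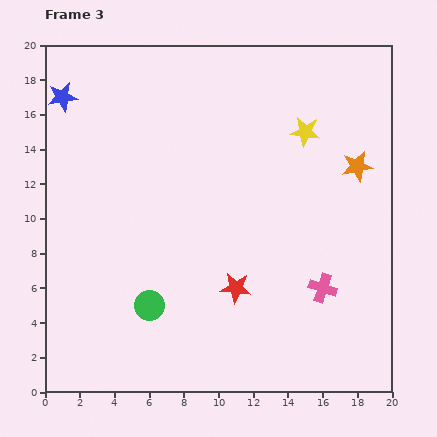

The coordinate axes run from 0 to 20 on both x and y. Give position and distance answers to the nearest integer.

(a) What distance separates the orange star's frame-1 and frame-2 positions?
4

The orange star moved from (10, 10) to (14, 11), a distance of √(4² + 1²) ≈ 4.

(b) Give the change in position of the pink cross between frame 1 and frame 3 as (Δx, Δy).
(8, 2)

The pink cross was at (8, 4) in frame 1 and (16, 6) in frame 3.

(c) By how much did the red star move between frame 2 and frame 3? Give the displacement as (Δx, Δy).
(4, 2)

The red star was at (7, 4) in frame 2 and (11, 6) in frame 3.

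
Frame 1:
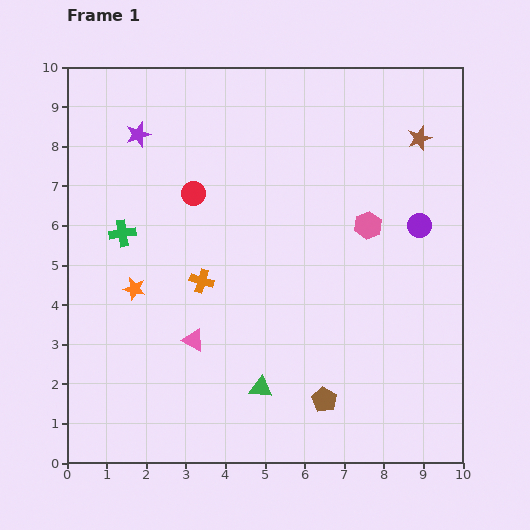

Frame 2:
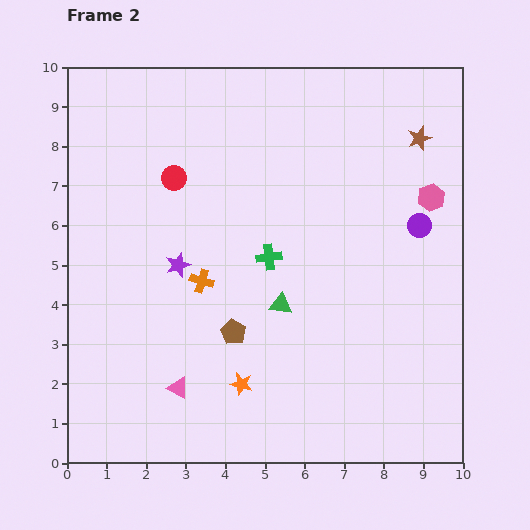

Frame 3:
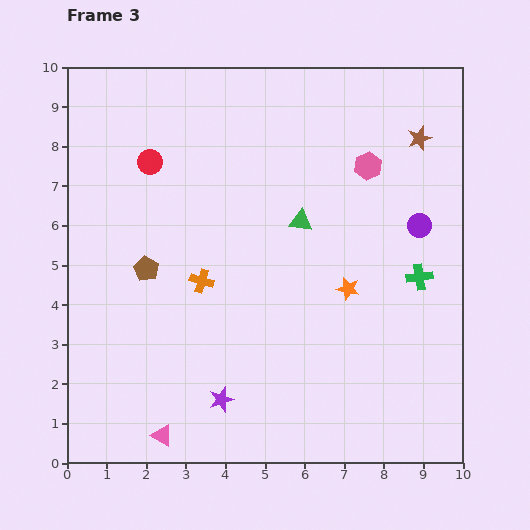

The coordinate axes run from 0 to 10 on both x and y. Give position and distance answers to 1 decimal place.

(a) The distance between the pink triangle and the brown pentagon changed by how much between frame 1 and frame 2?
-1.6

Distance in frame 1: 3.6. Distance in frame 2: 2.0.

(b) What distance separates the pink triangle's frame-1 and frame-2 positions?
1.3

The pink triangle moved from (3.2, 3.1) to (2.8, 1.9), a distance of √(0.4² + 1.2²) ≈ 1.3.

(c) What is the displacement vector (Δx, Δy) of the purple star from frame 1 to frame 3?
(2.1, -6.7)

The purple star was at (1.8, 8.3) in frame 1 and (3.9, 1.6) in frame 3.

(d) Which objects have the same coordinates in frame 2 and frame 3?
the brown star, the orange cross, the purple circle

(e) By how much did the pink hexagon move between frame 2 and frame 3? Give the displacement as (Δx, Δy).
(-1.6, 0.8)

The pink hexagon was at (9.2, 6.7) in frame 2 and (7.6, 7.5) in frame 3.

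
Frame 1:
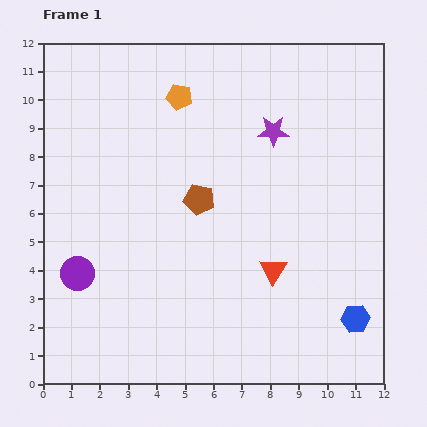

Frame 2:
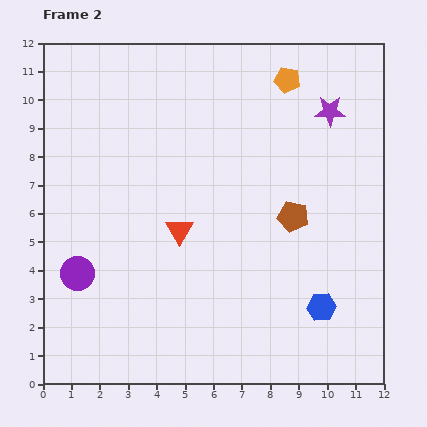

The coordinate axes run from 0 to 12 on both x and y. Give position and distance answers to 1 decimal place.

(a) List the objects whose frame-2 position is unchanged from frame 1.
the purple circle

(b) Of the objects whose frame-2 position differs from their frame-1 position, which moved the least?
the blue hexagon

(moved 1.3)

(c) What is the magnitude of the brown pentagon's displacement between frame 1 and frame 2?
3.4

The brown pentagon moved from (5.5, 6.5) to (8.8, 5.9), a distance of √(3.3² + 0.6²) ≈ 3.4.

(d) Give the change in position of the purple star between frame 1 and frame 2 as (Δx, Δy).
(2.0, 0.7)

The purple star was at (8.1, 8.9) in frame 1 and (10.1, 9.6) in frame 2.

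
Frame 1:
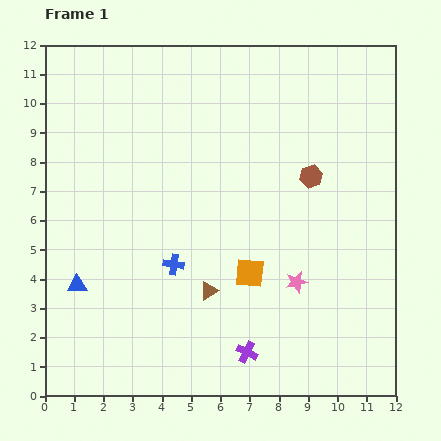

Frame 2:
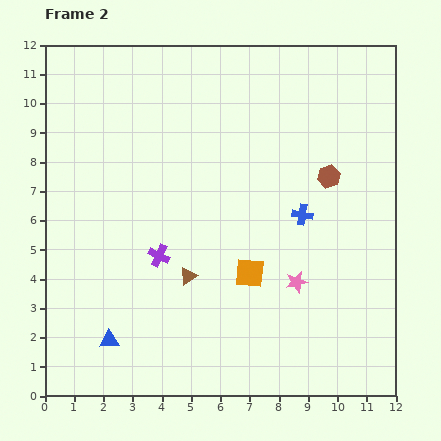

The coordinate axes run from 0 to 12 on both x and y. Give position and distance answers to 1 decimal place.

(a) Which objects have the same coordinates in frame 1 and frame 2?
the pink star, the orange square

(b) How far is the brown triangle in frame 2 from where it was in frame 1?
0.9

The brown triangle moved from (5.6, 3.6) to (4.9, 4.1), a distance of √(0.7² + 0.5²) ≈ 0.9.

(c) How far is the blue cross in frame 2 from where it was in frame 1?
4.7

The blue cross moved from (4.4, 4.5) to (8.8, 6.2), a distance of √(4.4² + 1.7²) ≈ 4.7.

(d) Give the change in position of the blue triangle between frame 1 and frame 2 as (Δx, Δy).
(1.1, -1.9)

The blue triangle was at (1.1, 3.8) in frame 1 and (2.2, 1.9) in frame 2.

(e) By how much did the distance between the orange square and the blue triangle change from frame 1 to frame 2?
-0.6

Distance in frame 1: 5.9. Distance in frame 2: 5.3.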